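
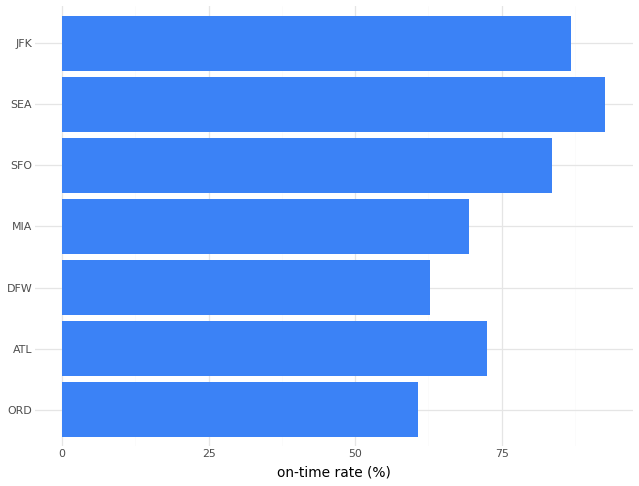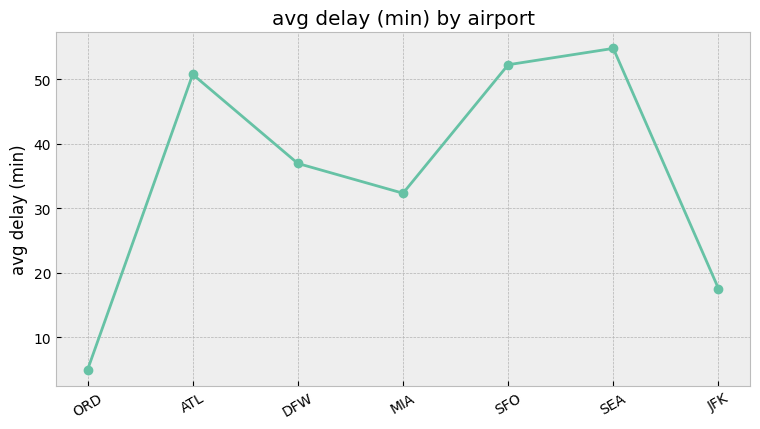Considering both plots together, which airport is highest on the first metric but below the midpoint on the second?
Chart 2 median avg delay (min) ≈ 40; below-median airports: ORD, MIA, JFK. Among those, JFK has the highest on-time rate (%) (≈ 90).

JFK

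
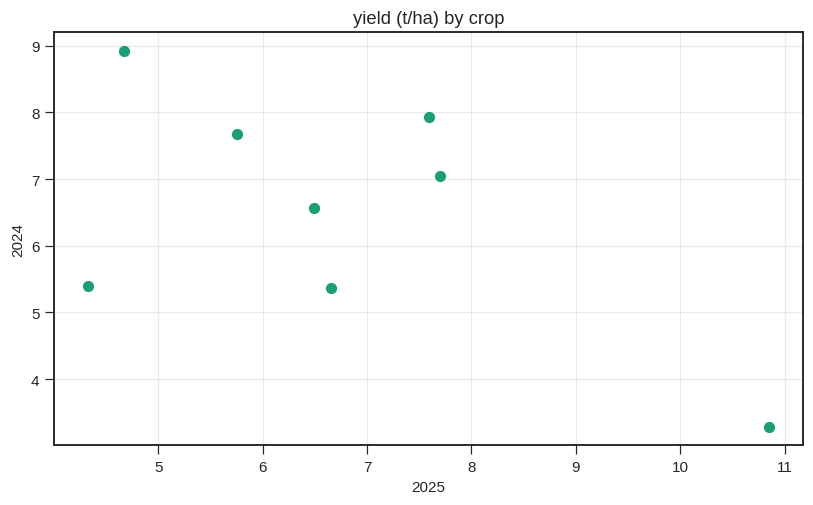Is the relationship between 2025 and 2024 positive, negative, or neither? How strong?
negative, moderate

Points are negatively correlated; moderate (|r| ≈ 0.6).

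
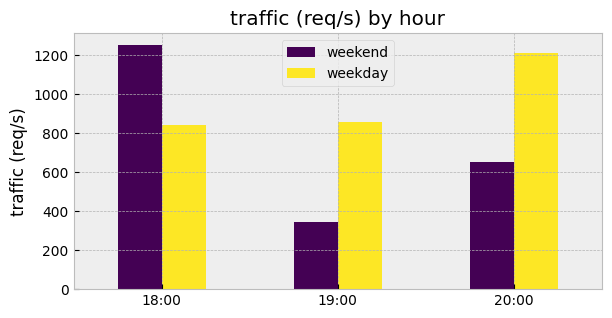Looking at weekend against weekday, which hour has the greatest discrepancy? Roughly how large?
20:00: weekend ≈ 600, weekday ≈ 1200 → gap ≈ 600. Next-largest (19:00) is only ≈ 400.

20:00, ≈ 600 req/s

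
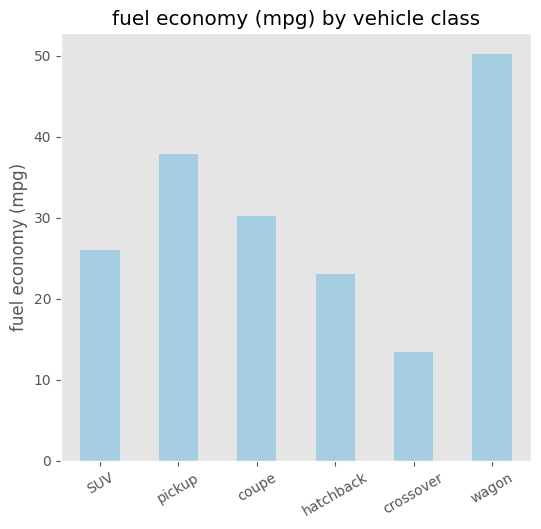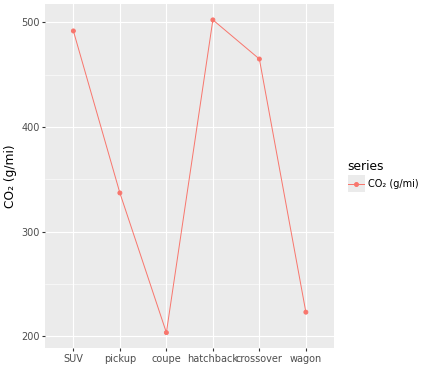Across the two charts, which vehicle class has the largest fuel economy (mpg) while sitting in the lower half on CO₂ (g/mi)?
wagon

Chart 2 median CO₂ (g/mi) ≈ 400; below-median vehicle classes: pickup, coupe, wagon. Among those, wagon has the highest fuel economy (mpg) (≈ 50).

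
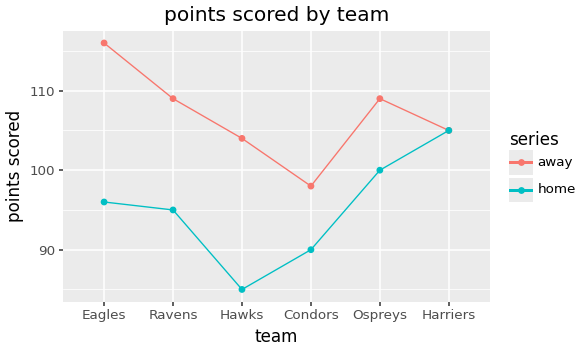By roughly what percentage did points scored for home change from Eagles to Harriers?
≈ +10.5%

Eagles ≈ 95, Harriers ≈ 105; (105 − 95) / 95 ≈ +10.5%.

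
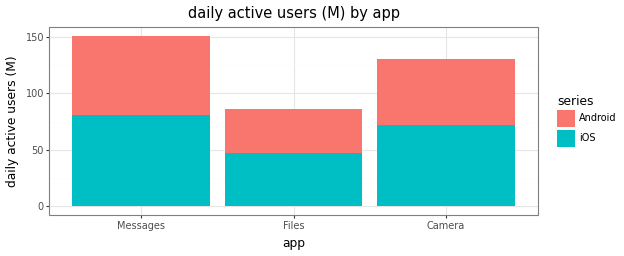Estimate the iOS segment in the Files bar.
iOS top ≈ 40, bottom ≈ 0; segment ≈ 40.

≈ 40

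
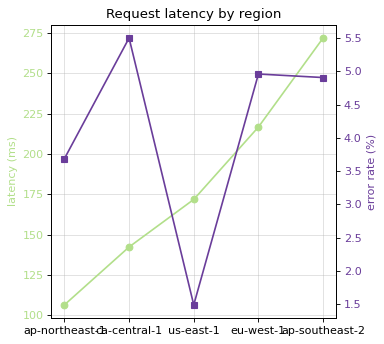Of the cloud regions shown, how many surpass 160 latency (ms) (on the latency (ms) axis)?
3

Above 160: us-east-1, eu-west-1, ap-southeast-2.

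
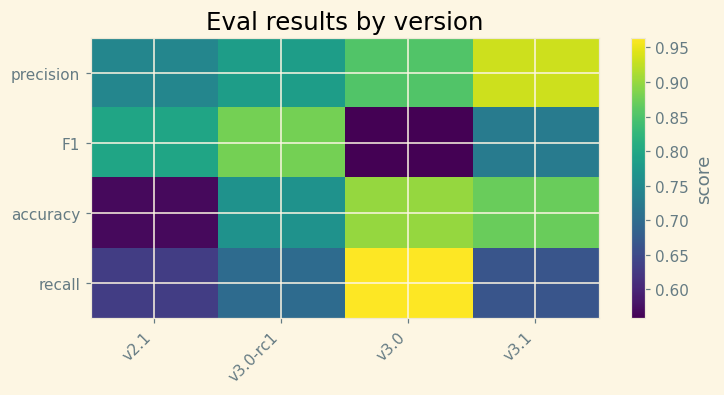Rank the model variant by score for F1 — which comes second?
Top 3 for F1: v3.0-rc1 ≈ 0.90, v2.1 ≈ 0.80, v3.1 ≈ 0.75.

v2.1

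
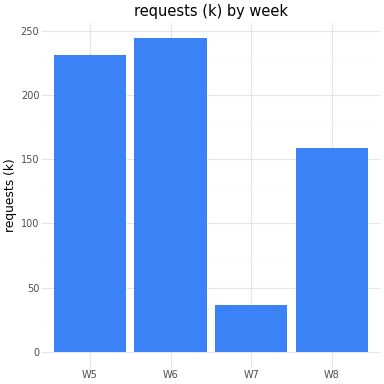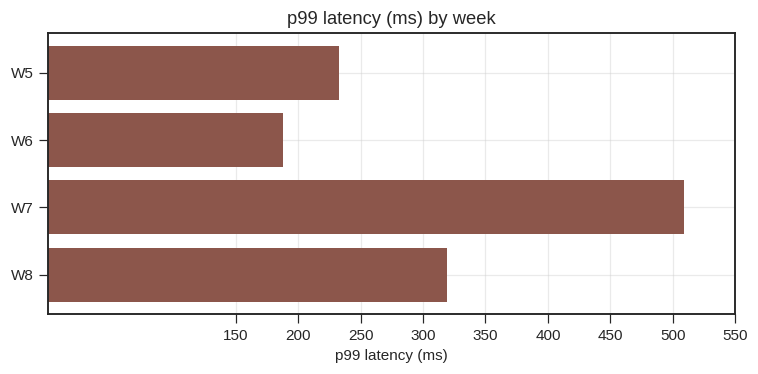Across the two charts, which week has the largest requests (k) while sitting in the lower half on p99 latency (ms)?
Chart 2 median p99 latency (ms) ≈ 300; below-median weeks: W5, W6. Among those, W6 has the highest requests (k) (≈ 250).

W6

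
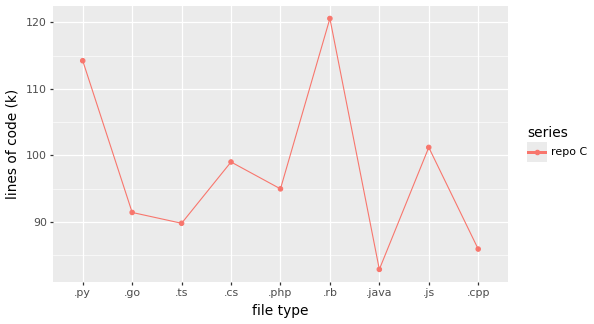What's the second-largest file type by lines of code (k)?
Top 3: .rb ≈ 120, .py ≈ 115, .js ≈ 100.

.py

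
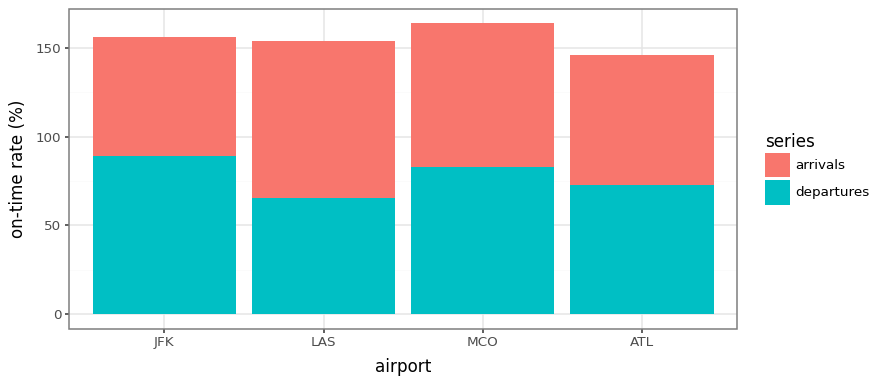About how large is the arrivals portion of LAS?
≈ 100

arrivals top ≈ 160, bottom ≈ 60; segment ≈ 100.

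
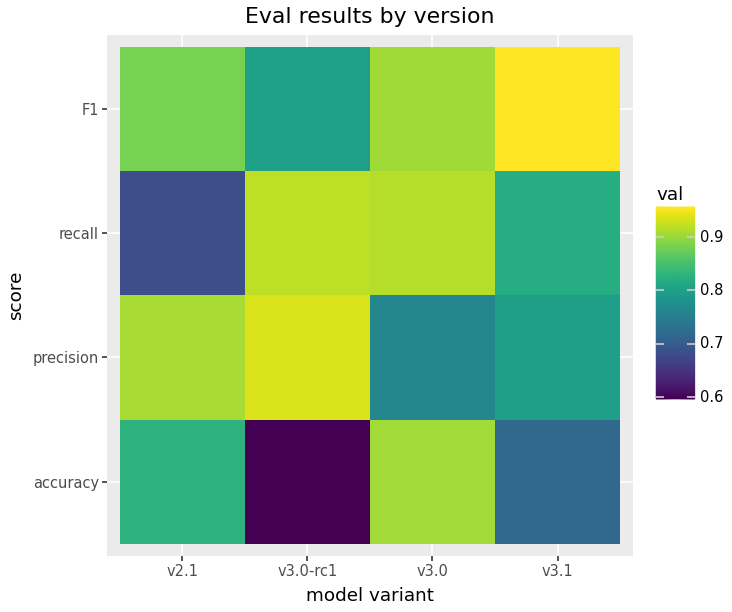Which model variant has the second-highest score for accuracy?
Top 3 for accuracy: v3.0 ≈ 0.90, v2.1 ≈ 0.85, v3.1 ≈ 0.70.

v2.1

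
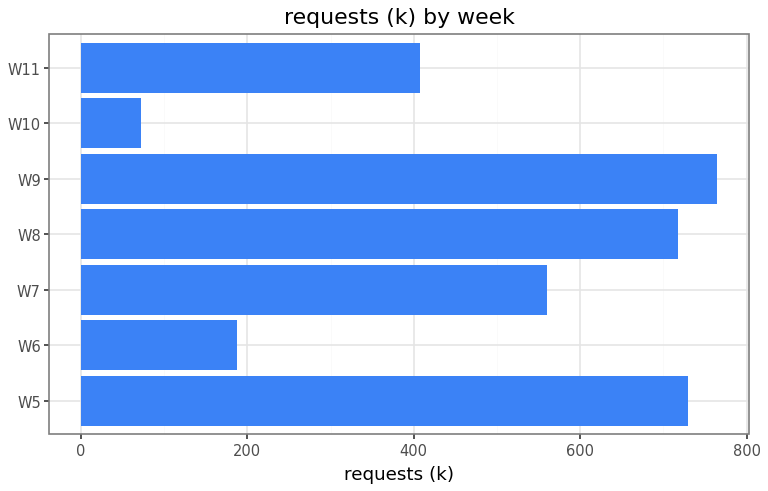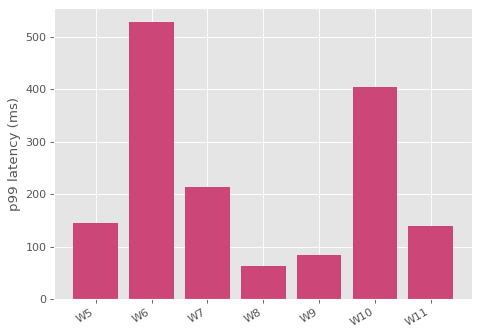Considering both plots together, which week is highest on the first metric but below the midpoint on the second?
W9

Chart 2 median p99 latency (ms) ≈ 150; below-median weeks: W8, W9, W11. Among those, W9 has the highest requests (k) (≈ 800).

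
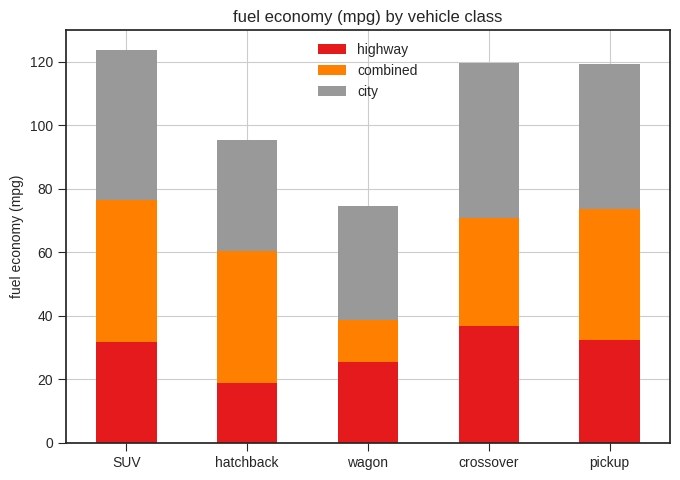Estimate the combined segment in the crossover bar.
≈ 40

combined top ≈ 80, bottom ≈ 40; segment ≈ 40.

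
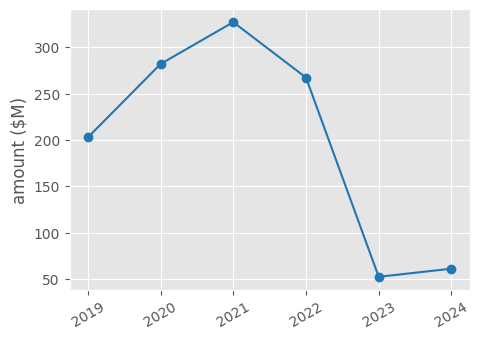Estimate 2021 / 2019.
2021 ≈ 325, 2019 ≈ 200; 325/200 ≈ 1.62.

≈ 1.62×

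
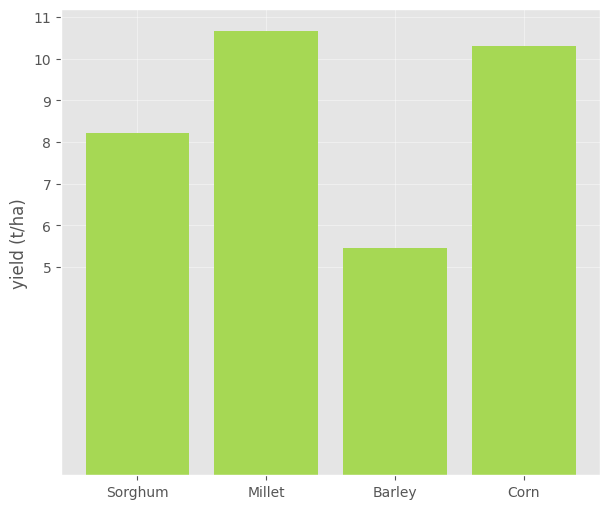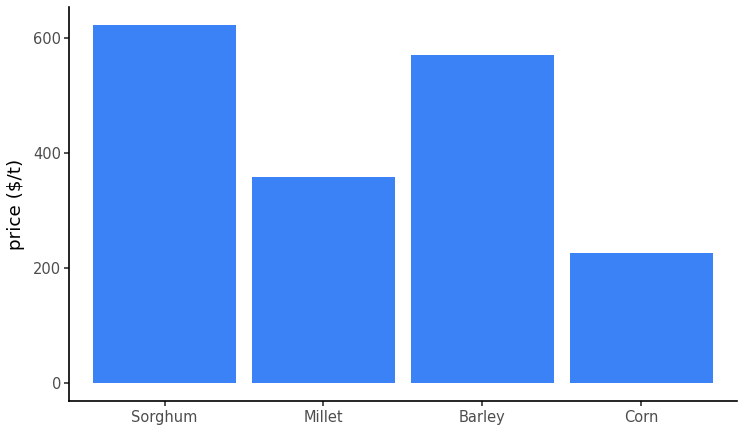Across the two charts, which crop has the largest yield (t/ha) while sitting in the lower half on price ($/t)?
Chart 2 median price ($/t) ≈ 500; below-median crops: Millet, Corn. Among those, Millet has the highest yield (t/ha) (≈ 11).

Millet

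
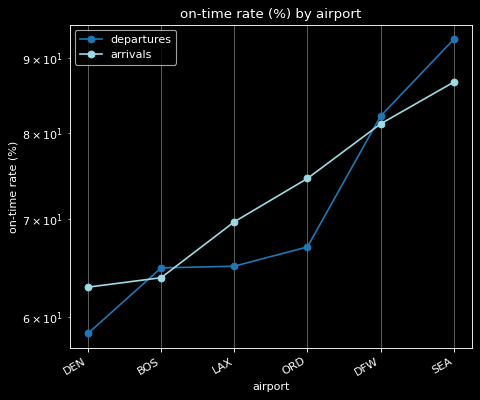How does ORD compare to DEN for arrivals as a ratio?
ORD ≈ 75, DEN ≈ 65; 75/65 ≈ 1.15.

≈ 1.15×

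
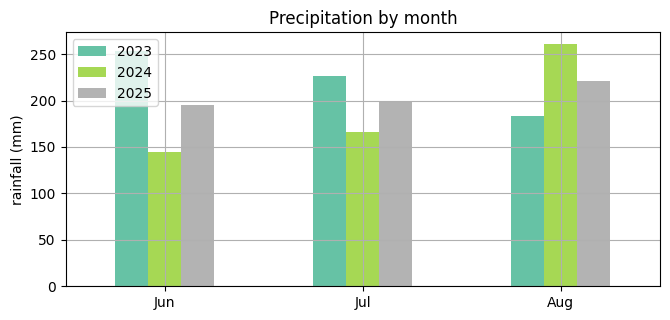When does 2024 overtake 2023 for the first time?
Aug

Jul: 2024 ≈ 175 vs 2023 ≈ 225 (not yet); Aug: 2024 ≈ 250 vs 2023 ≈ 175 (first crossover).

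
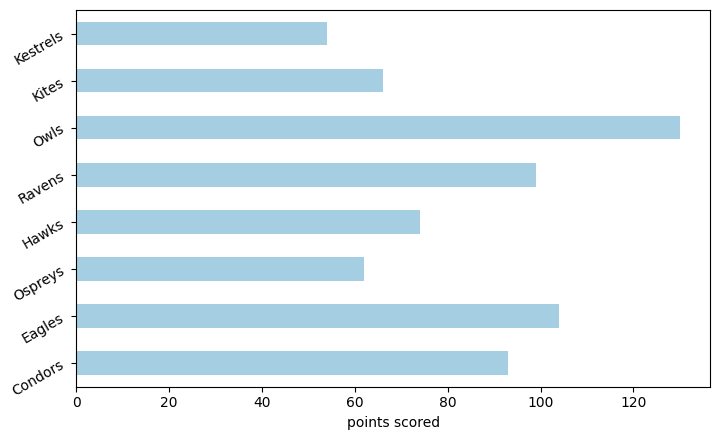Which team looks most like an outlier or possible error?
Owls ≈ 120; the rest sit between ≈ 60 and ≈ 100.

Owls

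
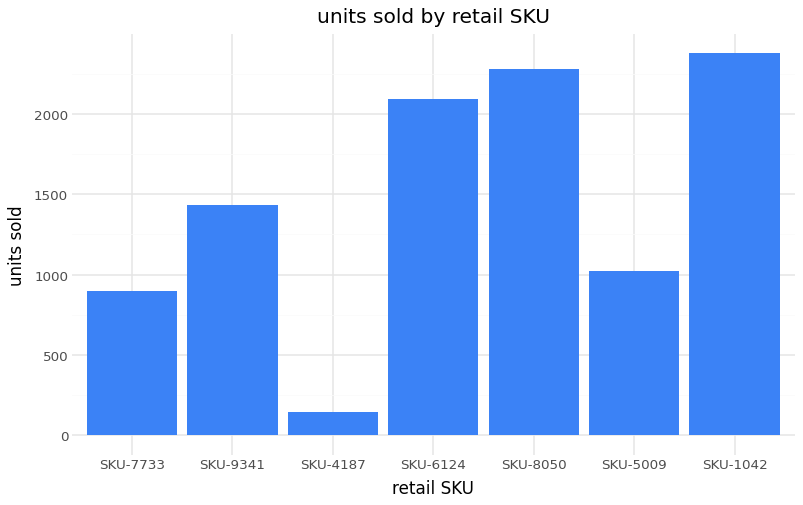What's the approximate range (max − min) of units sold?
Max SKU-1042 ≈ 2400, min SKU-4187 ≈ 200; range ≈ 2200.

≈ 2200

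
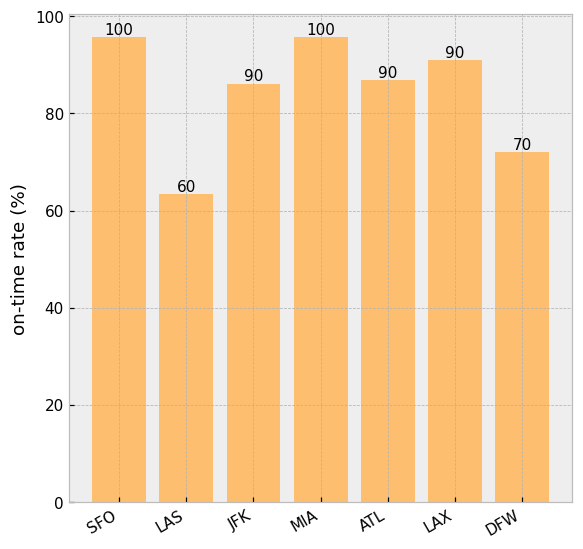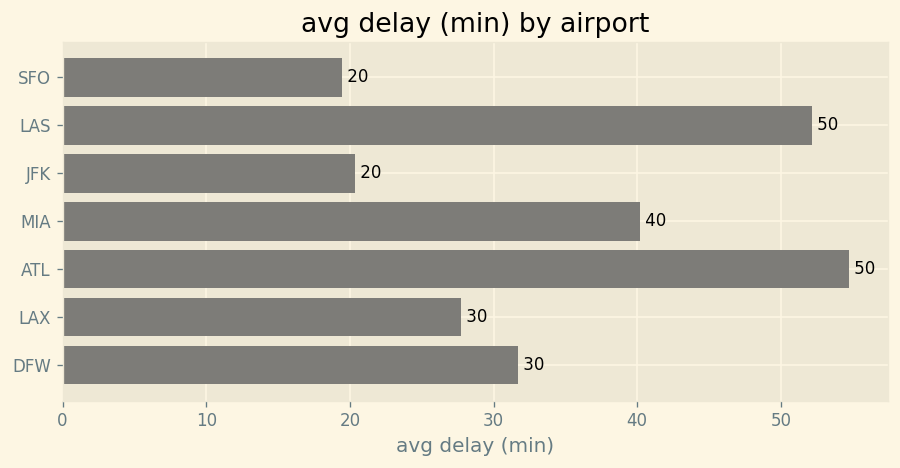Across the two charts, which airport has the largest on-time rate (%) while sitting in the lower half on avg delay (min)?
Chart 2 median avg delay (min) ≈ 30; below-median airports: SFO, JFK, LAX. Among those, SFO has the highest on-time rate (%) (≈ 100).

SFO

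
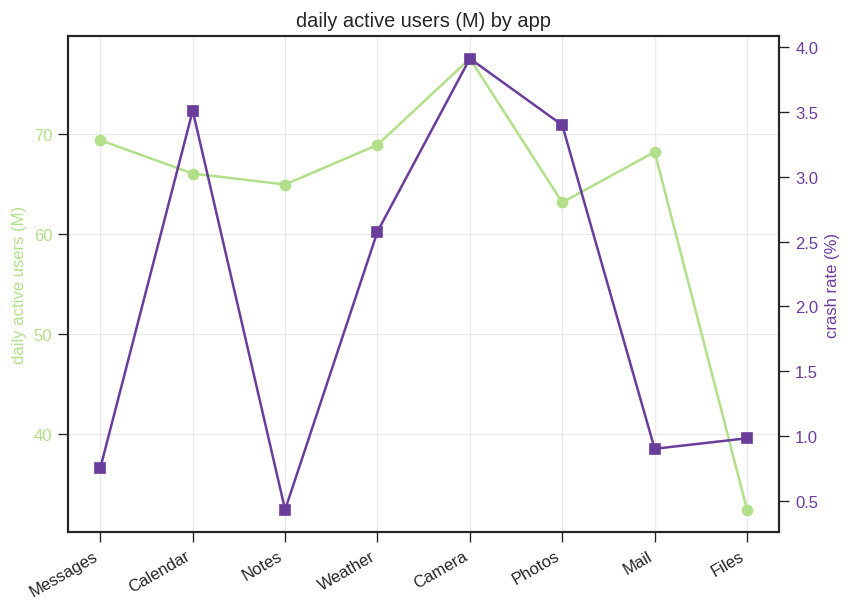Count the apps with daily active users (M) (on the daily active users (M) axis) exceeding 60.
7

Above 60: Messages, Calendar, Notes, Weather, Camera, Photos, Mail.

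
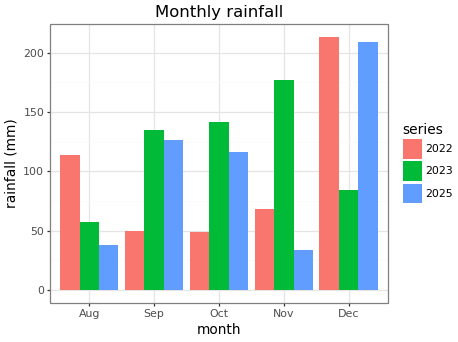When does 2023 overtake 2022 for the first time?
Sep

Aug: 2023 ≈ 60 vs 2022 ≈ 120 (not yet); Sep: 2023 ≈ 140 vs 2022 ≈ 40 (first crossover).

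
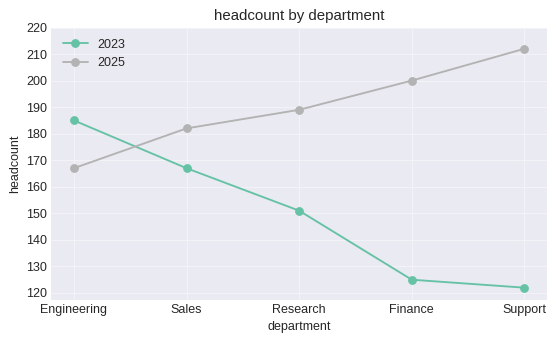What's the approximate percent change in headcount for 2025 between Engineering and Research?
Engineering ≈ 170, Research ≈ 190; (190 − 170) / 170 ≈ +11.8%.

≈ +11.8%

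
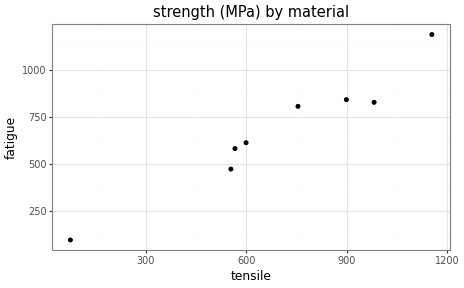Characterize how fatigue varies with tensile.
positive, strong

Points are positively correlated; strong (|r| ≈ 1.0).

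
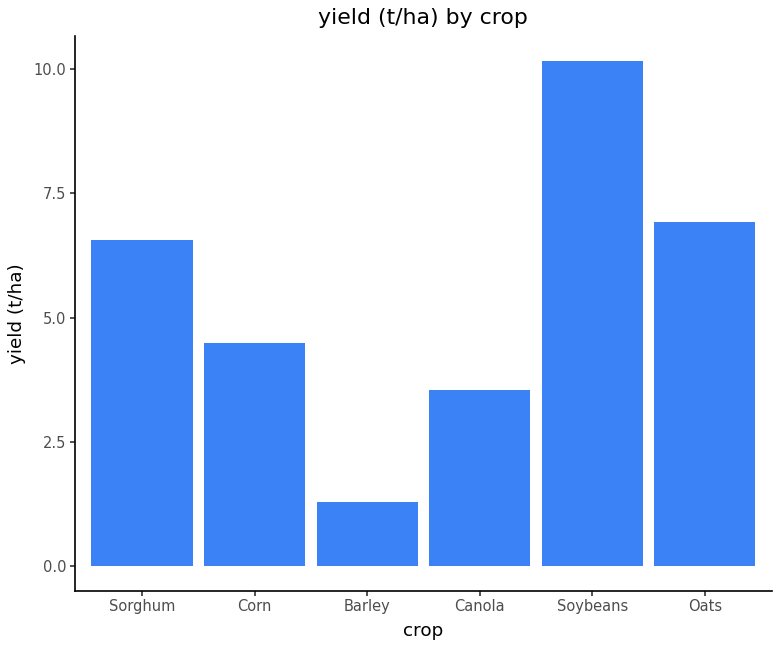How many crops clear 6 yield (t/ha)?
3

Above 6: Sorghum, Soybeans, Oats.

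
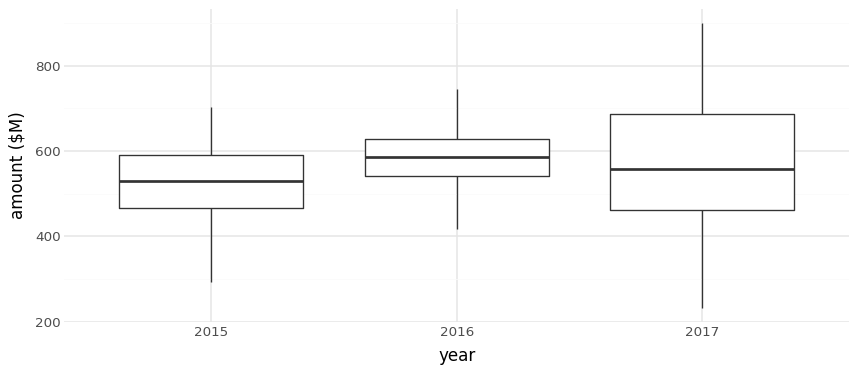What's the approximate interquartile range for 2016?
≈ 90

Q3 ≈ 630, Q1 ≈ 540; IQR ≈ 90.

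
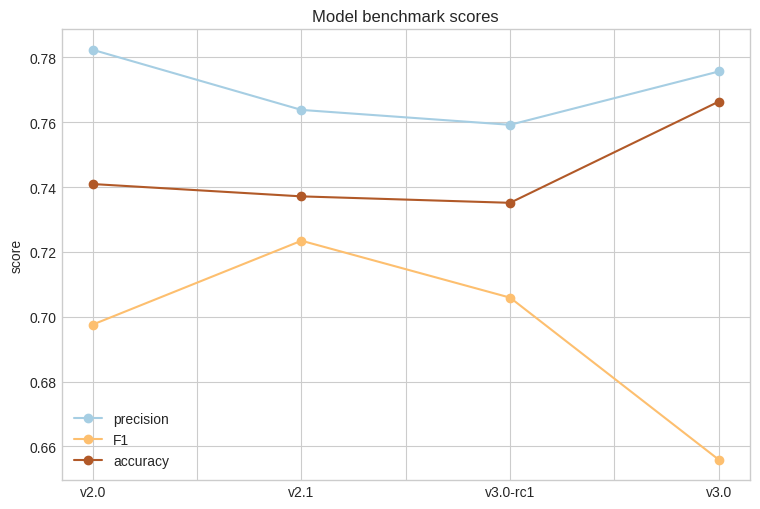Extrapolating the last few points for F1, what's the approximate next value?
Last three: 0.72, 0.70, 0.66 → slope ≈ -0.03/step → next ≈ 0.63.

≈ 0.63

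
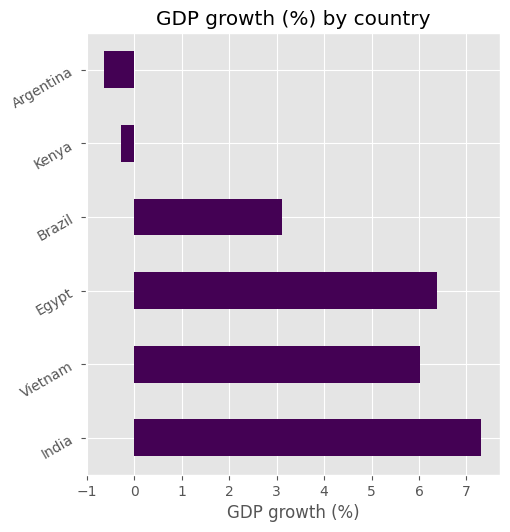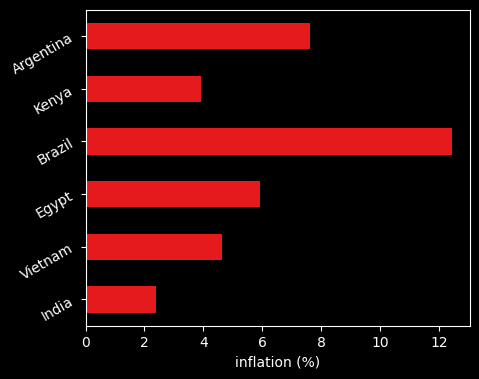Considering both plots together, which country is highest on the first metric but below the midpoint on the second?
India

Chart 2 median inflation (%) ≈ 6; below-median countries: India, Vietnam, Kenya. Among those, India has the highest GDP growth (%) (≈ 7).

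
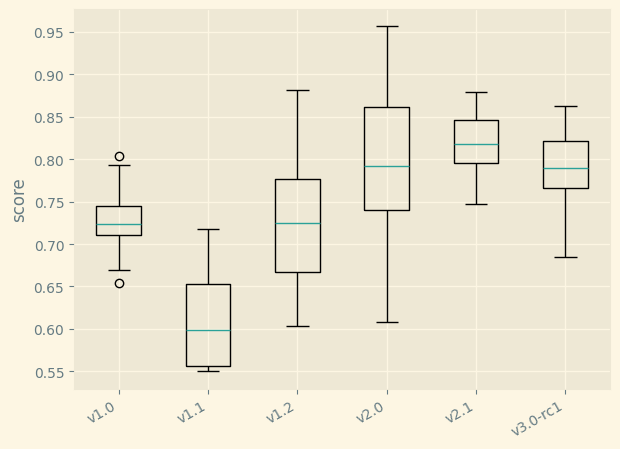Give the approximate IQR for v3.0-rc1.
Q3 ≈ 0.82, Q1 ≈ 0.76; IQR ≈ 0.06.

≈ 0.06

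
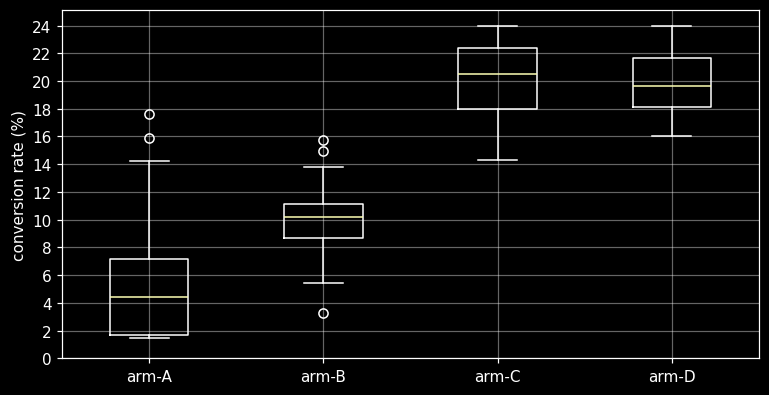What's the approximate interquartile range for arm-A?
Q3 ≈ 8, Q1 ≈ 2; IQR ≈ 6.

≈ 6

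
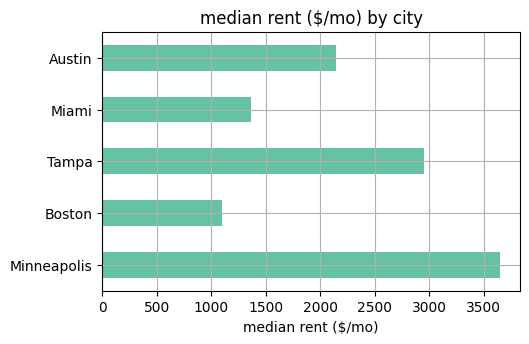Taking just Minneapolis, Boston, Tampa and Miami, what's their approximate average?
(3500 + 1000 + 3000 + 1500) / 4 ≈ 2250.

≈ 2250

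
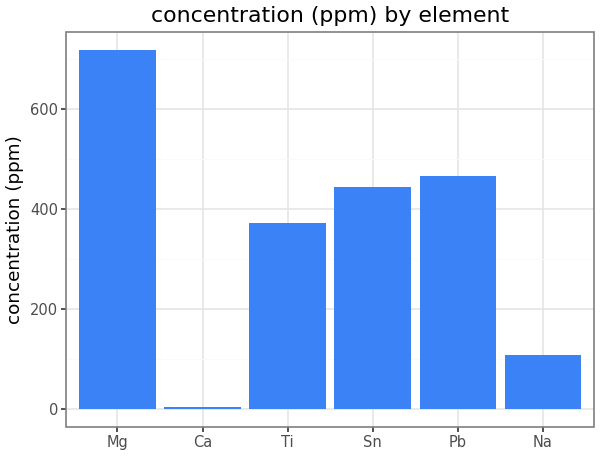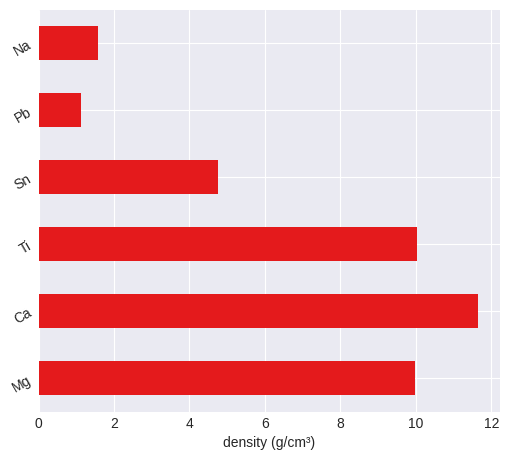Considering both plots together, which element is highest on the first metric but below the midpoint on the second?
Chart 2 median density (g/cm³) ≈ 8; below-median elements: Sn, Pb, Na. Among those, Pb has the highest concentration (ppm) (≈ 500).

Pb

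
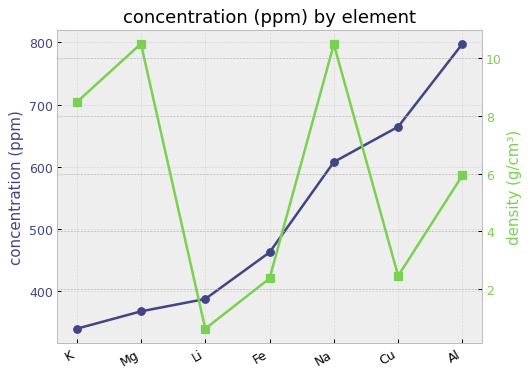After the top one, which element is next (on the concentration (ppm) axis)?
Cu

Top 3 (on the concentration (ppm) axis): Al ≈ 800, Cu ≈ 650, Na ≈ 600.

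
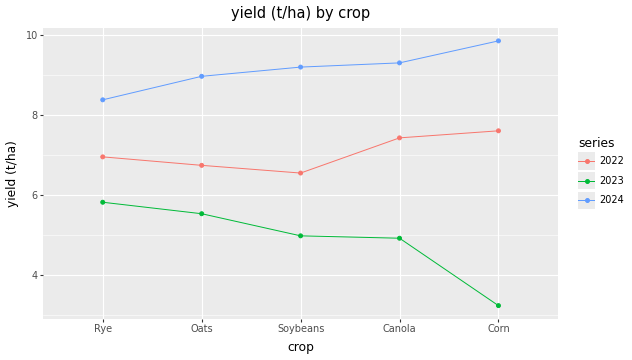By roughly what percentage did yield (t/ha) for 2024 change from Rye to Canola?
≈ +12.5%

Rye ≈ 8, Canola ≈ 9; (9 − 8) / 8 ≈ +12.5%.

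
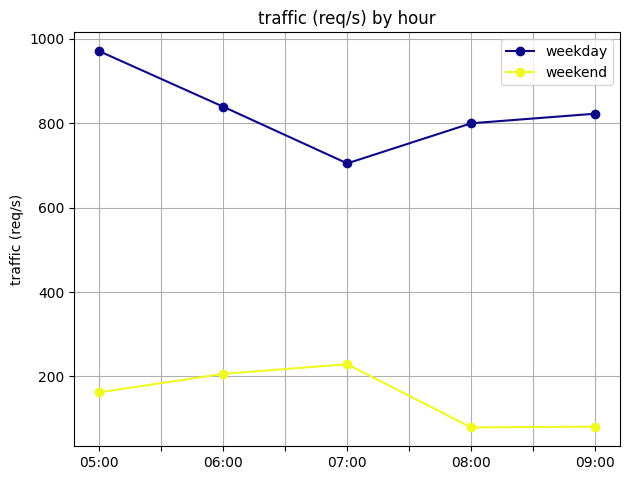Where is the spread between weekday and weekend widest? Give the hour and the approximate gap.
05:00, ≈ 800 req/s

05:00: weekday ≈ 1000, weekend ≈ 200 → gap ≈ 800. Next-largest (09:00) is only ≈ 700.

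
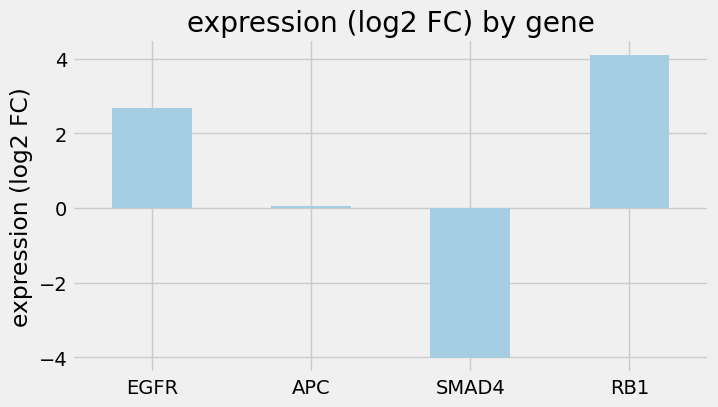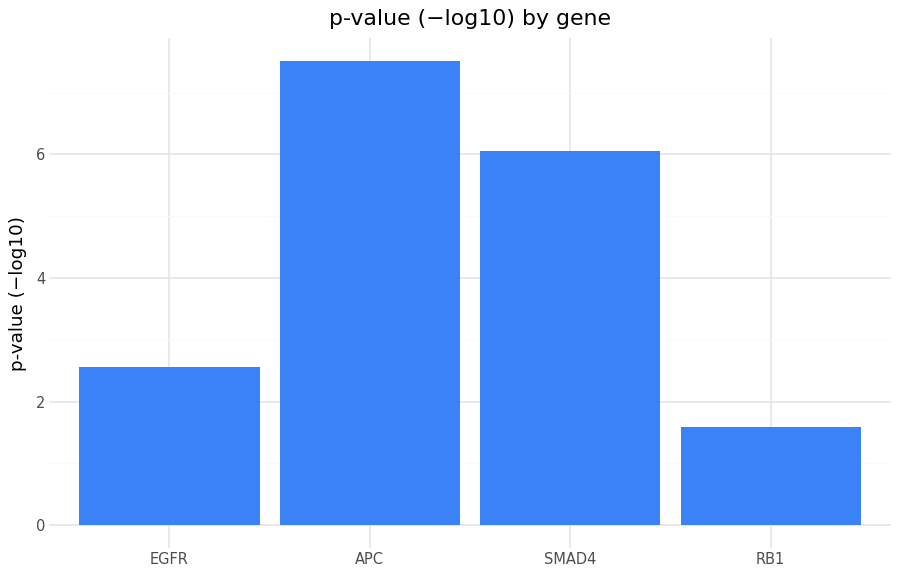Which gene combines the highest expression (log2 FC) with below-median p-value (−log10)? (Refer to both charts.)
Chart 2 median p-value (−log10) ≈ 4; below-median genes: EGFR, RB1. Among those, RB1 has the highest expression (log2 FC) (≈ 4).

RB1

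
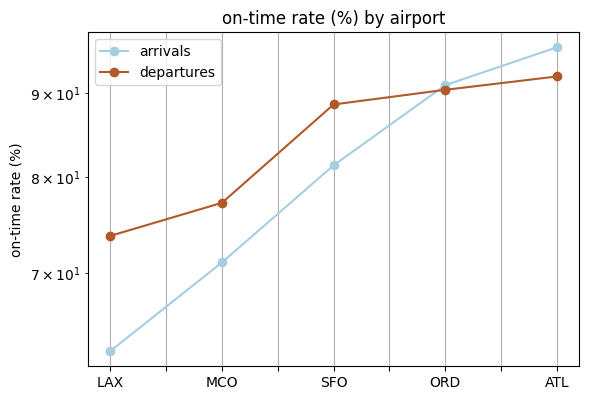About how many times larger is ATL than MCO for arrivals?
≈ 1.36×

ATL ≈ 95, MCO ≈ 70; 95/70 ≈ 1.36.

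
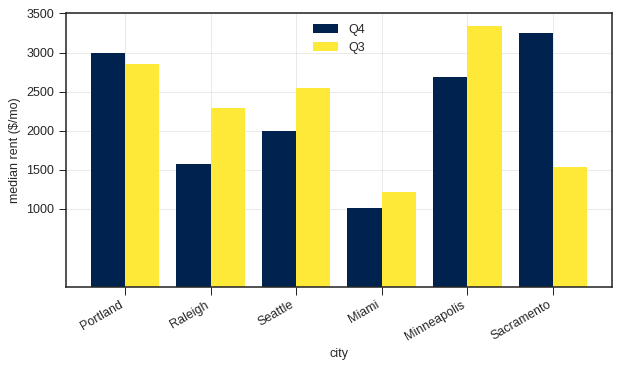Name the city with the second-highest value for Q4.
Portland

Top 3 for Q4: Sacramento ≈ 3500, Portland ≈ 3000, Minneapolis ≈ 2500.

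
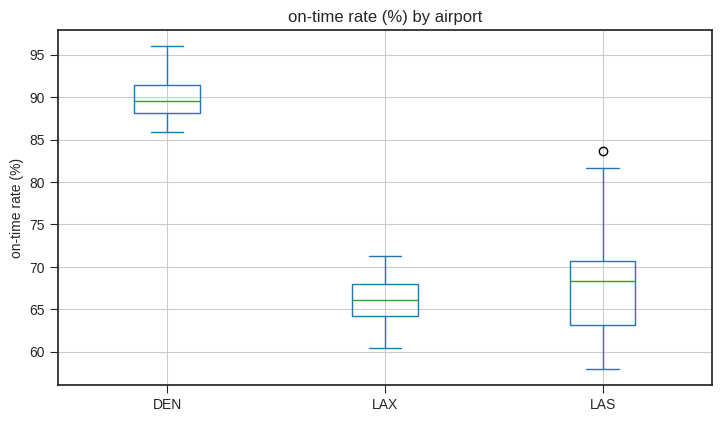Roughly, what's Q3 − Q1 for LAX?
Q3 ≈ 68, Q1 ≈ 64; IQR ≈ 4.

≈ 4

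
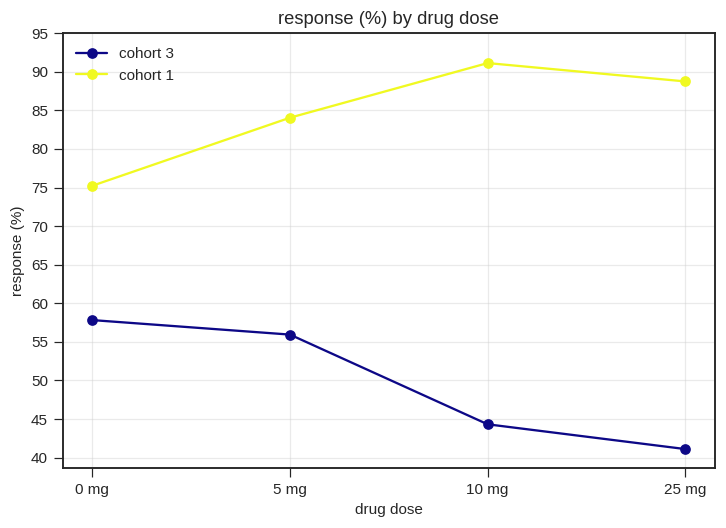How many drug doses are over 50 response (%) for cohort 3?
Above 50: 0 mg, 5 mg.

2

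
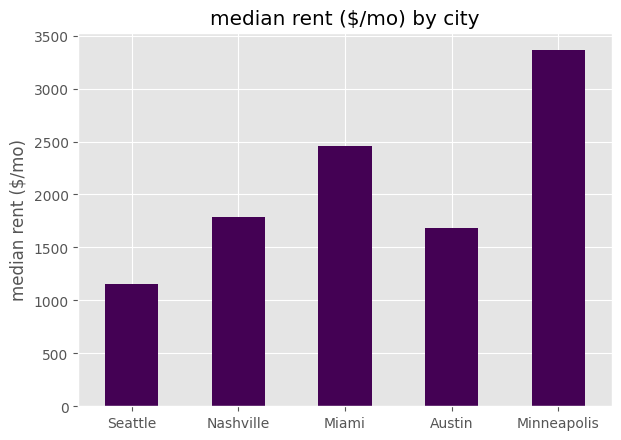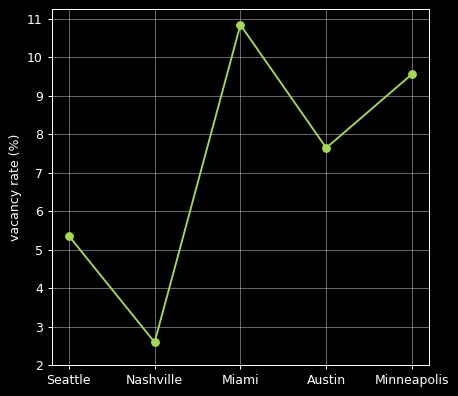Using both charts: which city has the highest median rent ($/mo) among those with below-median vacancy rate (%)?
Chart 2 median vacancy rate (%) ≈ 8; below-median cities: Seattle, Nashville. Among those, Nashville has the highest median rent ($/mo) (≈ 2000).

Nashville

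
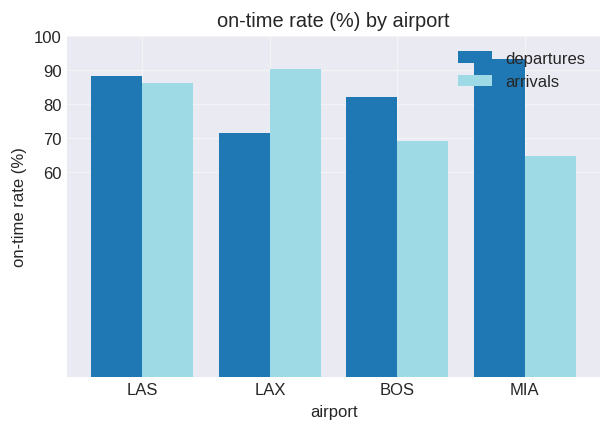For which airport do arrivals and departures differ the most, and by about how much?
MIA: arrivals ≈ 60, departures ≈ 90 → gap ≈ 30. Next-largest (LAX) is only ≈ 20.

MIA, ≈ 30 %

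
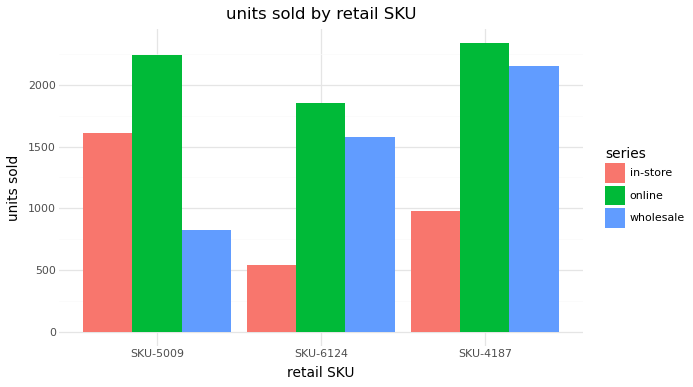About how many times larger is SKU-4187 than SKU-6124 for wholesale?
≈ 1.38×

SKU-4187 ≈ 2200, SKU-6124 ≈ 1600; 2200/1600 ≈ 1.38.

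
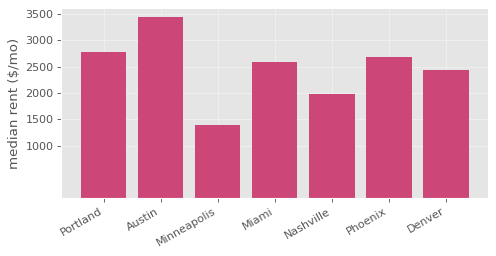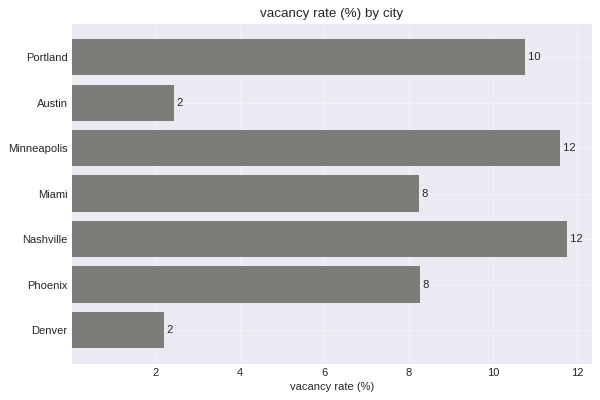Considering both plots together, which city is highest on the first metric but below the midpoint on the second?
Austin

Chart 2 median vacancy rate (%) ≈ 8; below-median cities: Austin, Miami, Denver. Among those, Austin has the highest median rent ($/mo) (≈ 3500).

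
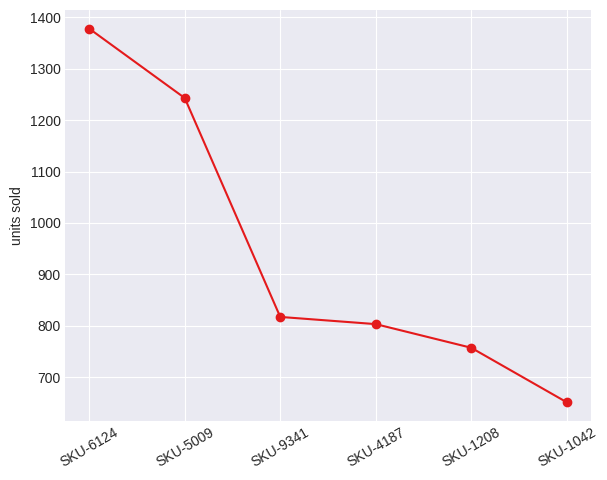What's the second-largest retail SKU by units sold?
Top 3: SKU-6124 ≈ 1400, SKU-5009 ≈ 1200, SKU-9341 ≈ 800.

SKU-5009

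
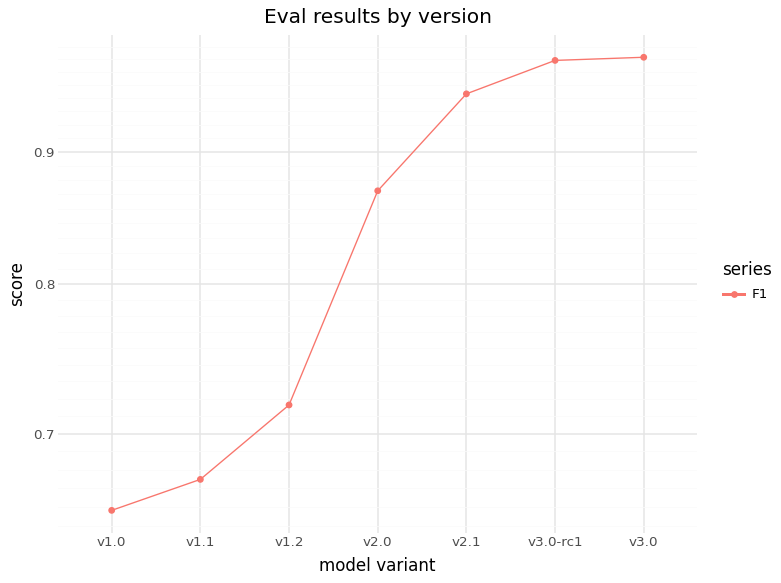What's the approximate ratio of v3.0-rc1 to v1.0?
≈ 1.54×

v3.0-rc1 ≈ 1.00, v1.0 ≈ 0.65; 1.00/0.65 ≈ 1.54.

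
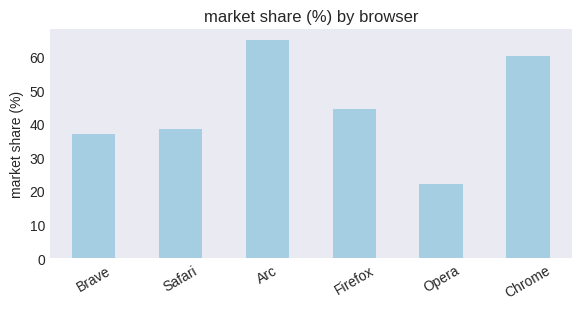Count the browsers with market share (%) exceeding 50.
Above 50: Arc, Chrome.

2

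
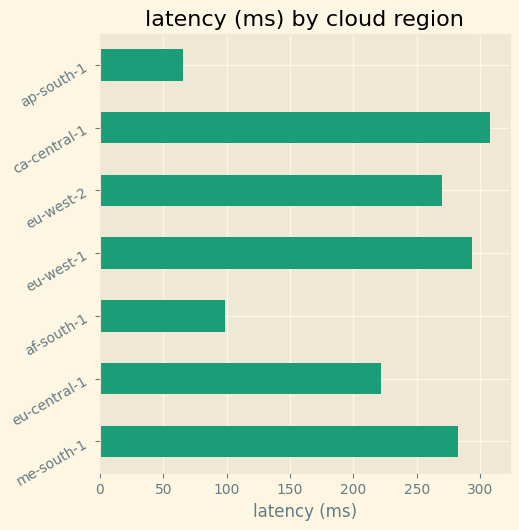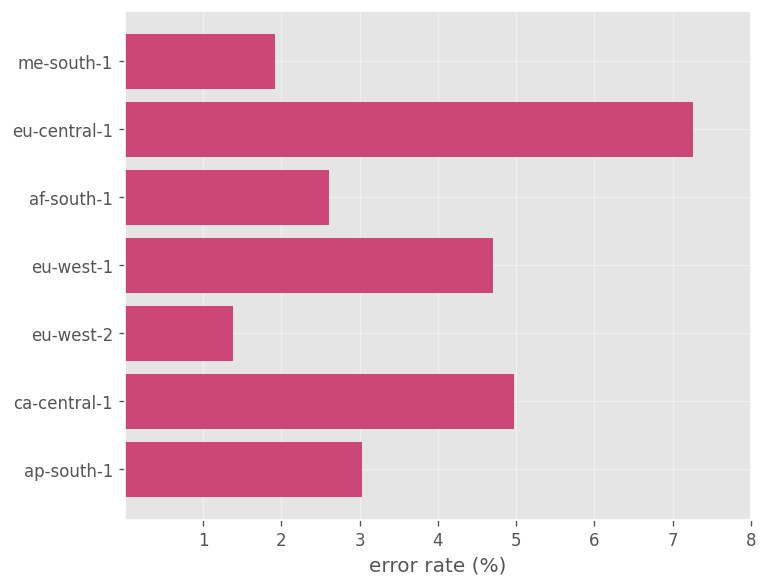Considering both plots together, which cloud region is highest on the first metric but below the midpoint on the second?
me-south-1

Chart 2 median error rate (%) ≈ 3; below-median cloud regions: me-south-1, af-south-1, eu-west-2. Among those, me-south-1 has the highest latency (ms) (≈ 300).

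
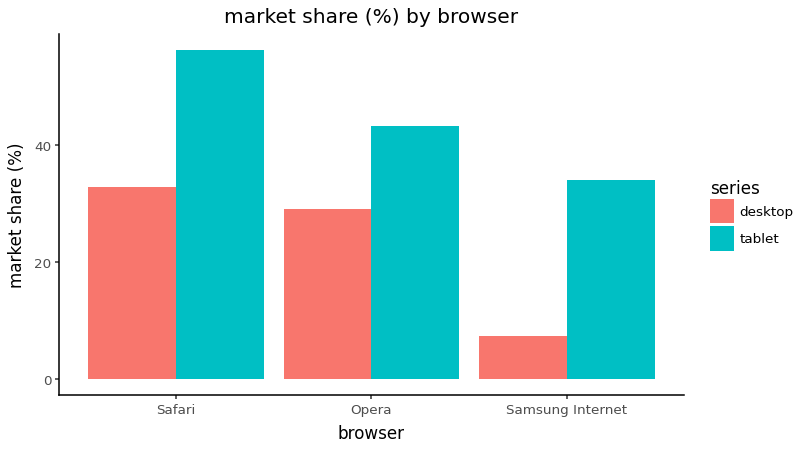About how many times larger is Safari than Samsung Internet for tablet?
≈ 1.57×

Safari ≈ 55, Samsung Internet ≈ 35; 55/35 ≈ 1.57.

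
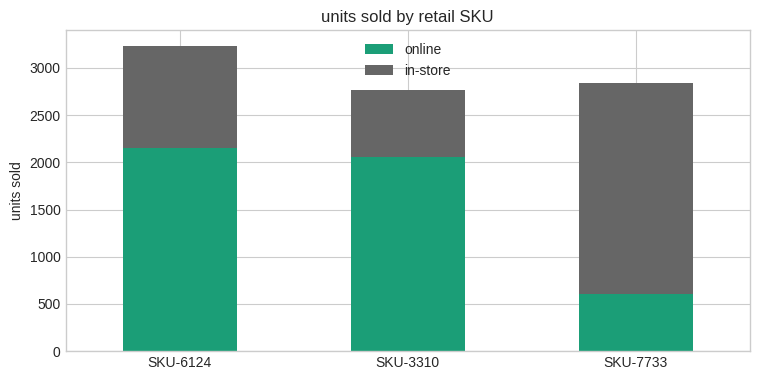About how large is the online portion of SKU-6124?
online top ≈ 2000, bottom ≈ 0; segment ≈ 2000.

≈ 2000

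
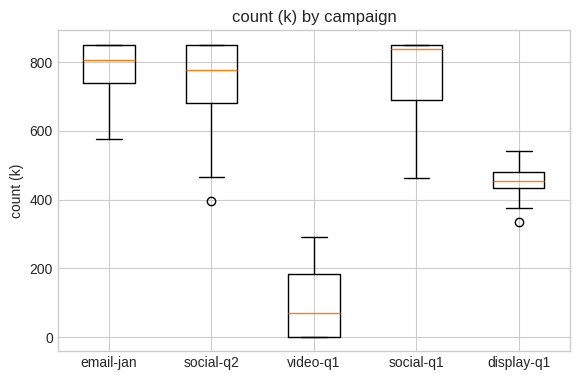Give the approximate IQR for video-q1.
Q3 ≈ 200, Q1 ≈ 0; IQR ≈ 200.

≈ 200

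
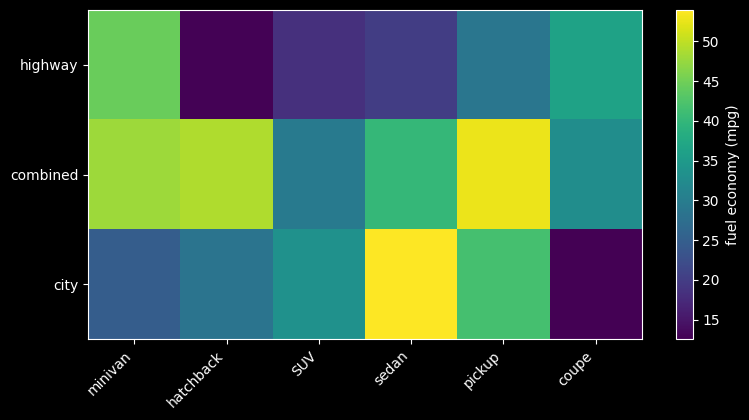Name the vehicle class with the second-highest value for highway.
coupe

Top 3 for highway: minivan ≈ 45, coupe ≈ 35, pickup ≈ 30.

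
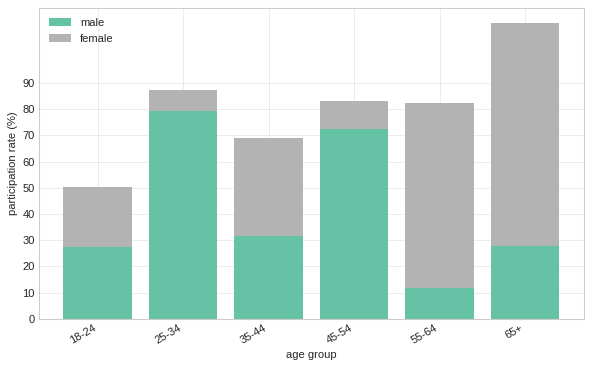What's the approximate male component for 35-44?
male top ≈ 30, bottom ≈ 0; segment ≈ 30.

≈ 30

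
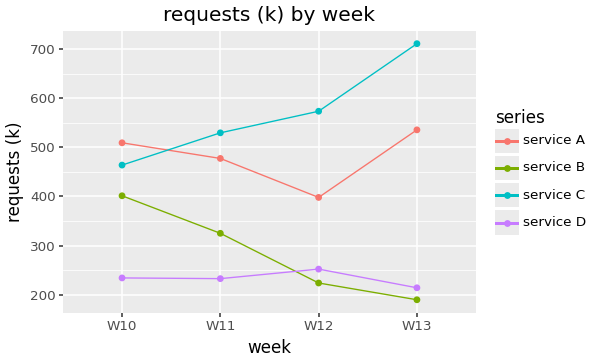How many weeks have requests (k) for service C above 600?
Above 600: W13.

1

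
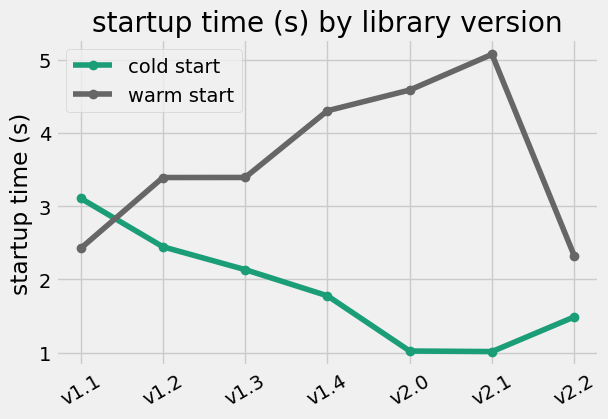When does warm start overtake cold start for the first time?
v1.2

v1.1: warm start ≈ 2.5 vs cold start ≈ 3.0 (not yet); v1.2: warm start ≈ 3.5 vs cold start ≈ 2.5 (first crossover).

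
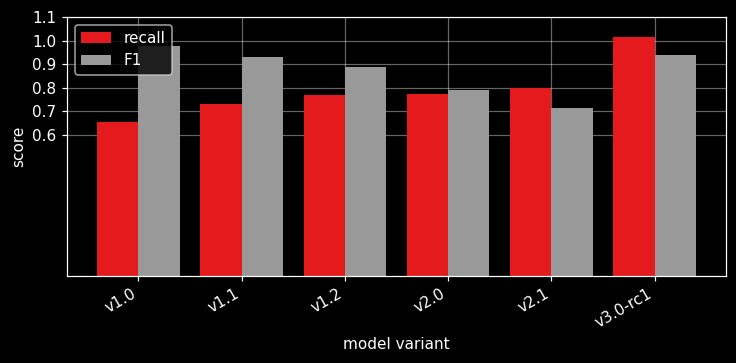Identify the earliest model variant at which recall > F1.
v2.0: recall ≈ 0.8 vs F1 ≈ 0.8 (not yet); v2.1: recall ≈ 0.8 vs F1 ≈ 0.7 (first crossover).

v2.1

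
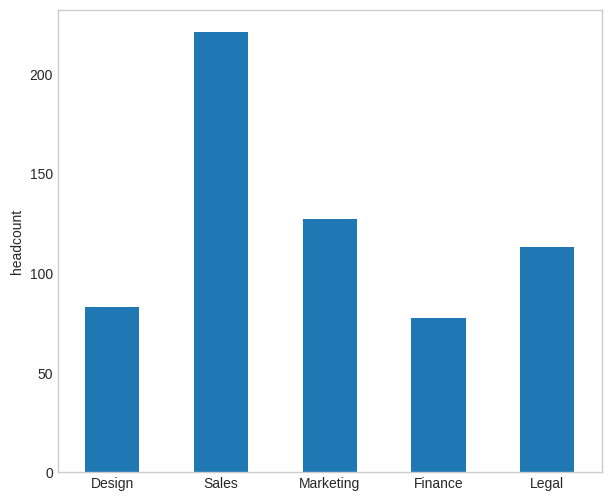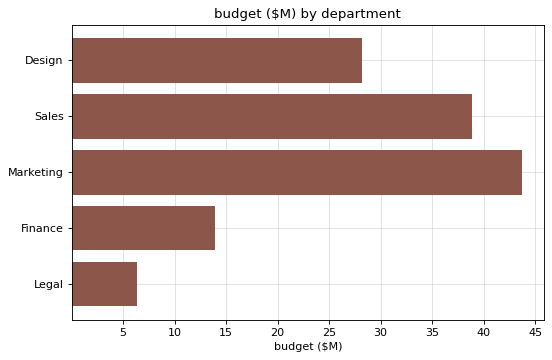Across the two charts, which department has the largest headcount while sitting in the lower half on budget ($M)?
Chart 2 median budget ($M) ≈ 30; below-median departments: Finance, Legal. Among those, Legal has the highest headcount (≈ 125).

Legal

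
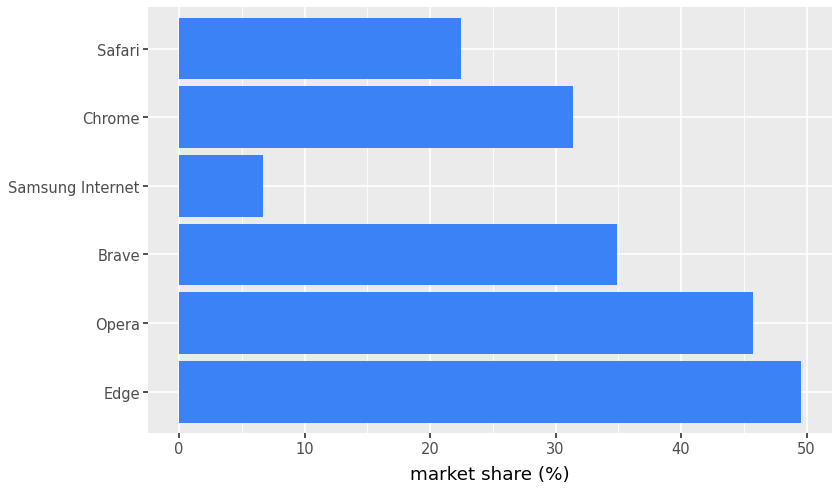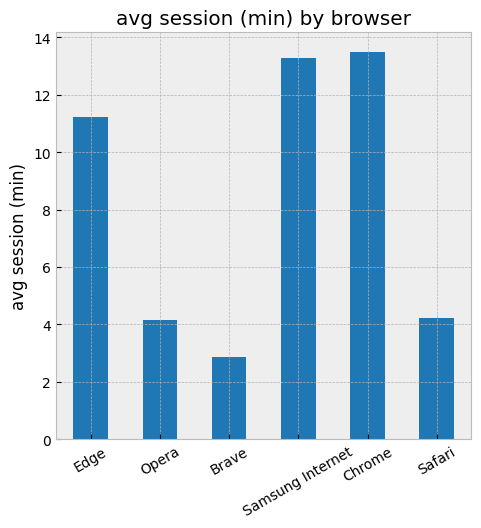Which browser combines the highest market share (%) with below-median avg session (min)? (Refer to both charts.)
Opera

Chart 2 median avg session (min) ≈ 8; below-median browsers: Opera, Brave, Safari. Among those, Opera has the highest market share (%) (≈ 45).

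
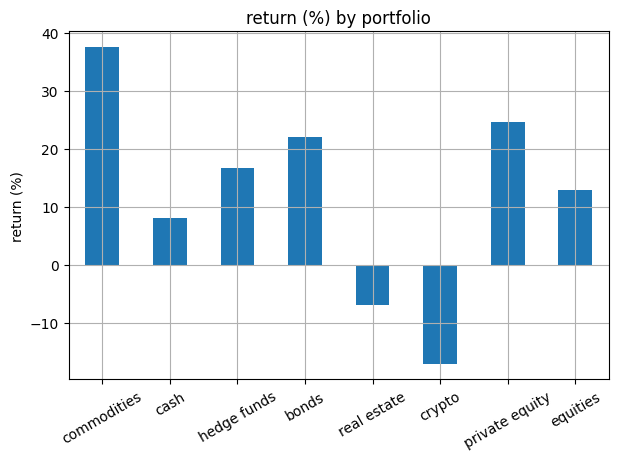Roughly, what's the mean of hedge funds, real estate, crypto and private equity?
(15 + -5 + -15 + 25) / 4 ≈ 5.

≈ 5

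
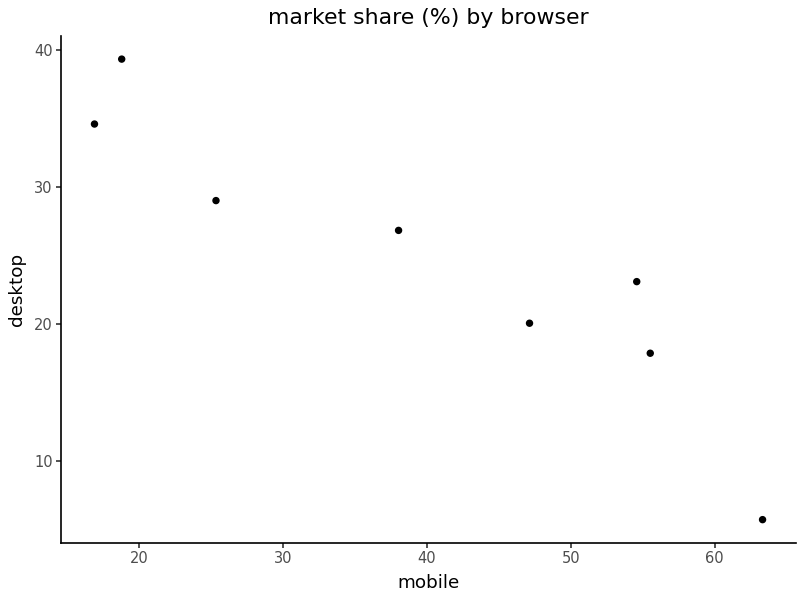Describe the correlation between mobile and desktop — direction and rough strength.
Points are negatively correlated; strong (|r| ≈ 0.9).

negative, strong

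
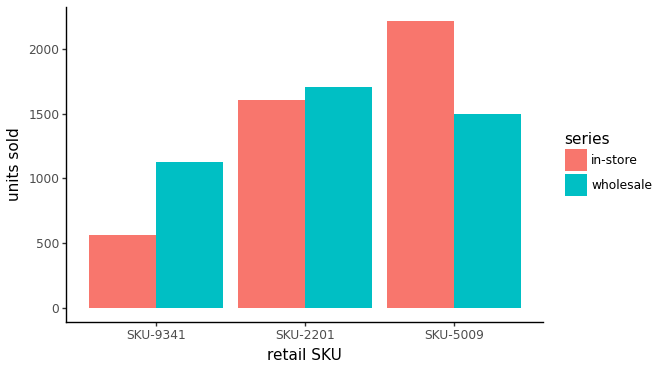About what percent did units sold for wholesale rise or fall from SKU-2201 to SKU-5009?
SKU-2201 ≈ 1800, SKU-5009 ≈ 1600; (1600 − 1800) / 1800 ≈ -11.1%.

≈ -11.1%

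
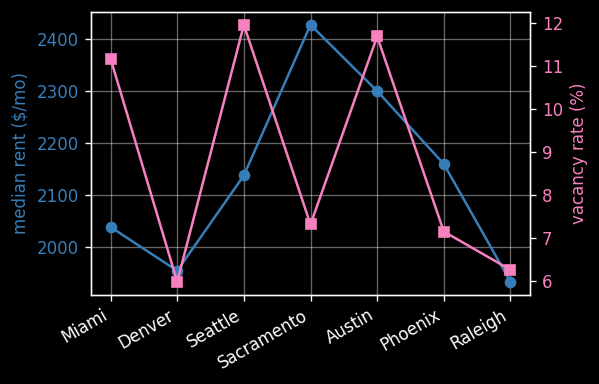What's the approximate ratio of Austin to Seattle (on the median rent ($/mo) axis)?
Austin ≈ 2300, Seattle ≈ 2150; 2300/2150 ≈ 1.07.

≈ 1.07×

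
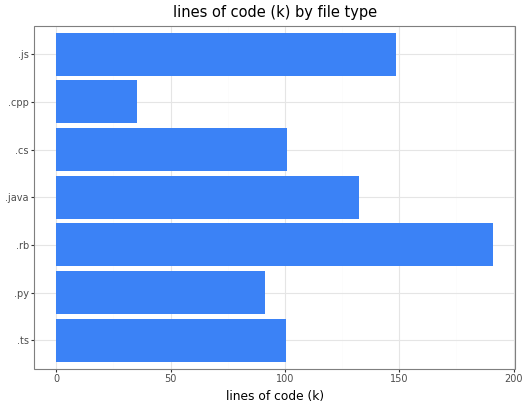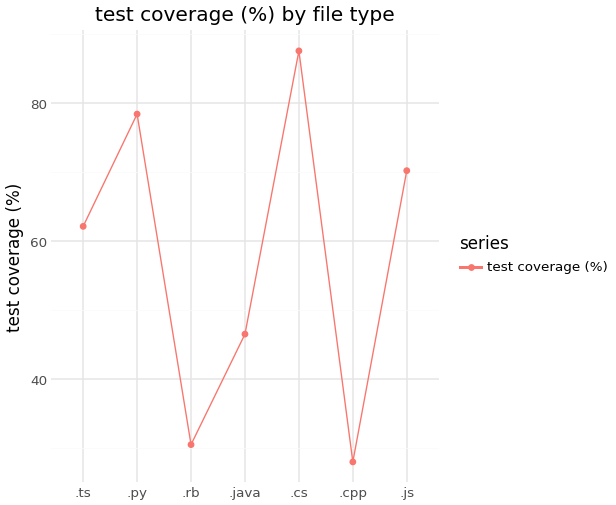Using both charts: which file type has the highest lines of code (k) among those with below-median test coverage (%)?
Chart 2 median test coverage (%) ≈ 60; below-median file types: .rb, .java, .cpp. Among those, .rb has the highest lines of code (k) (≈ 200).

.rb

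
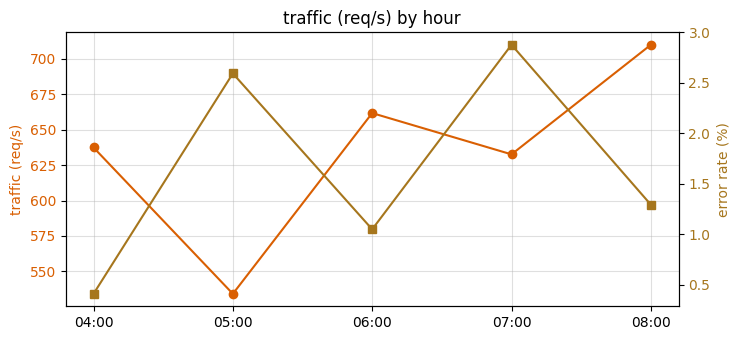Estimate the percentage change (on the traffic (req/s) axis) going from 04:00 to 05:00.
≈ -15.6%

04:00 ≈ 640, 05:00 ≈ 540; (540 − 640) / 640 ≈ -15.6%.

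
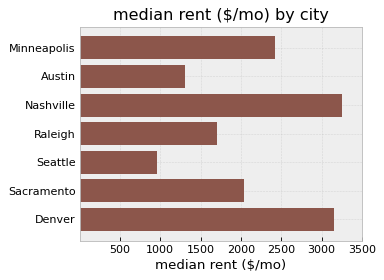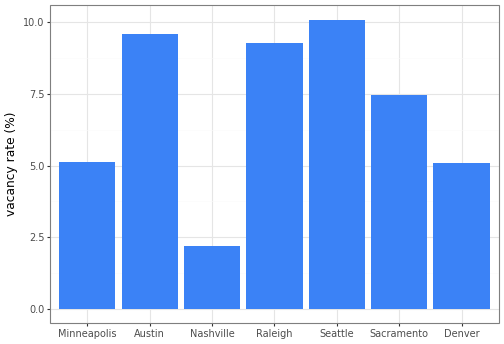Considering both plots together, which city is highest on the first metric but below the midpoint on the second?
Chart 2 median vacancy rate (%) ≈ 7; below-median cities: Minneapolis, Nashville, Denver. Among those, Nashville has the highest median rent ($/mo) (≈ 3500).

Nashville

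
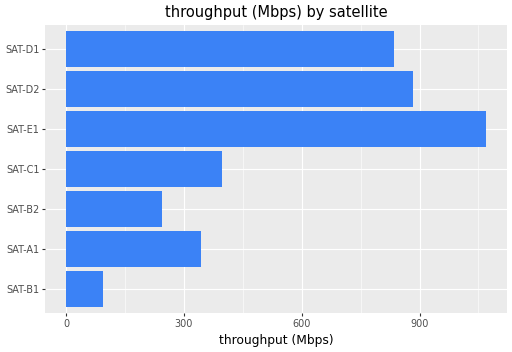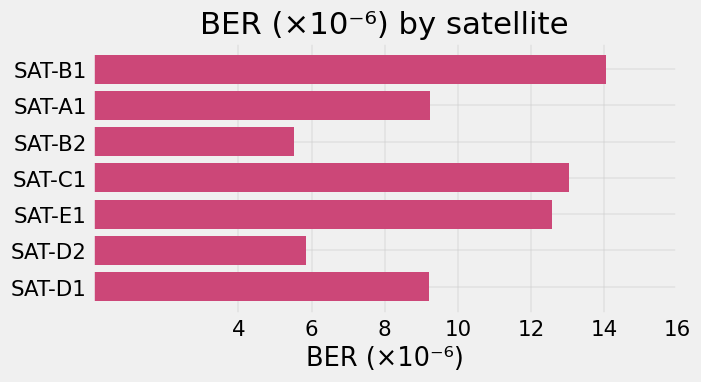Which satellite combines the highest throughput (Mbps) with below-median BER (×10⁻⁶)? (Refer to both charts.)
Chart 2 median BER (×10⁻⁶) ≈ 10; below-median satellites: SAT-B2, SAT-D2, SAT-D1. Among those, SAT-D2 has the highest throughput (Mbps) (≈ 900).

SAT-D2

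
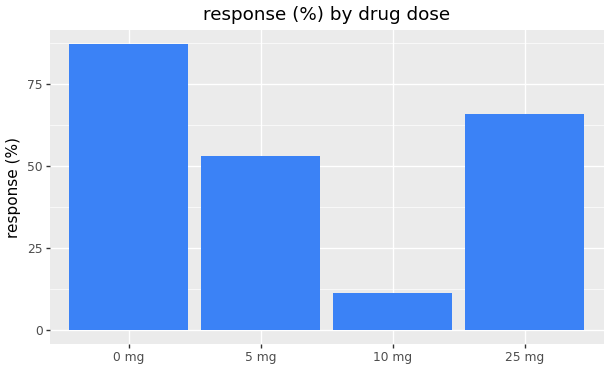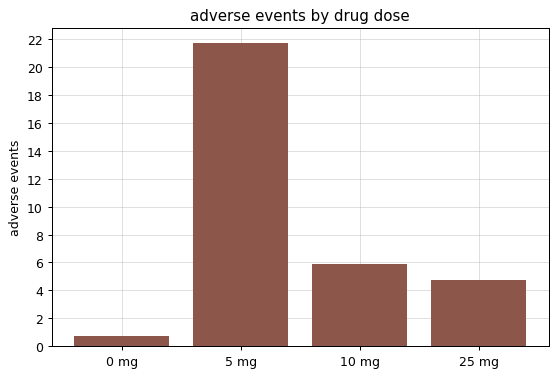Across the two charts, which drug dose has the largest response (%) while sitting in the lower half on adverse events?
0 mg

Chart 2 median adverse events ≈ 6; below-median drug doses: 0 mg, 25 mg. Among those, 0 mg has the highest response (%) (≈ 90).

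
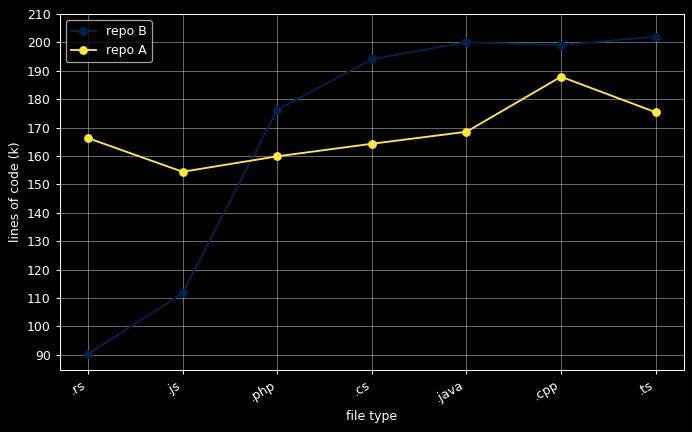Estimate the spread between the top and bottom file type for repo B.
≈ 110

Max .ts ≈ 200, min .rs ≈ 90; range ≈ 110.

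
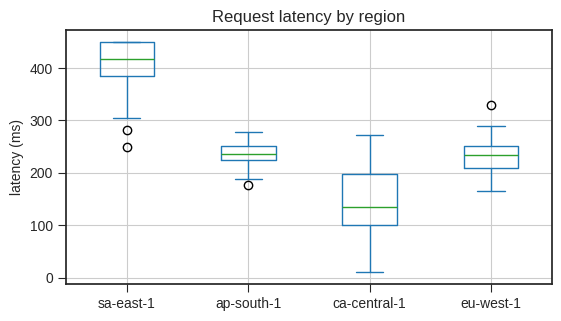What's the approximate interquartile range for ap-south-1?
≈ 25

Q3 ≈ 250, Q1 ≈ 225; IQR ≈ 25.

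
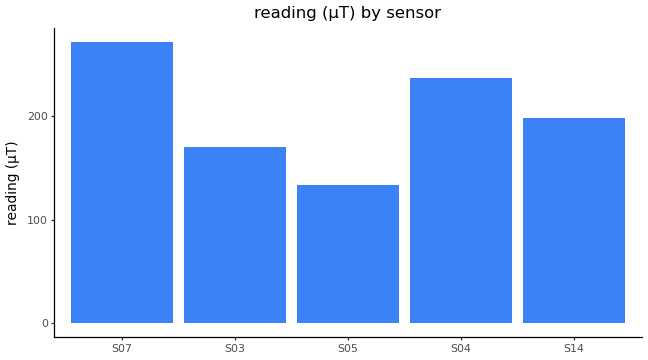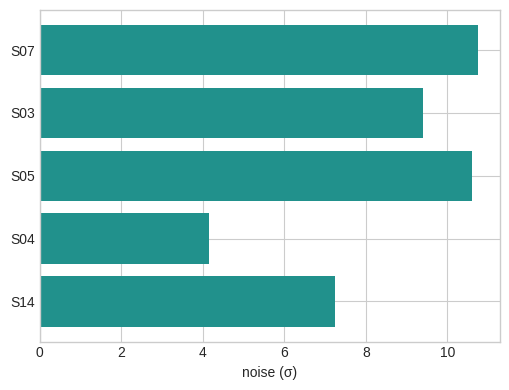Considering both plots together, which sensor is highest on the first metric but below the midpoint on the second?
Chart 2 median noise (σ) ≈ 9; below-median sensors: S04, S14. Among those, S04 has the highest reading (µT) (≈ 225).

S04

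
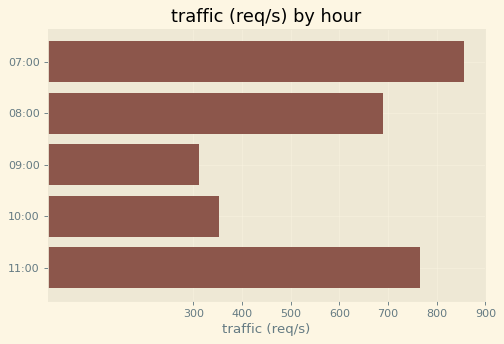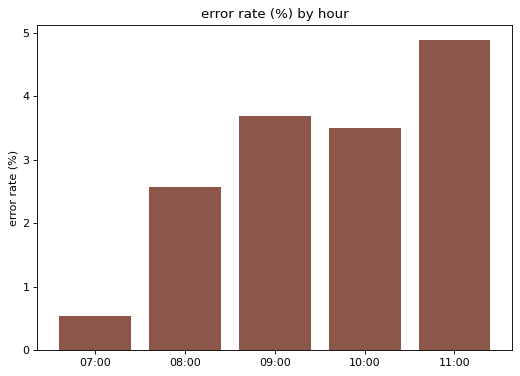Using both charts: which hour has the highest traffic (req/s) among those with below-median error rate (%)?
Chart 2 median error rate (%) ≈ 3.5; below-median hours: 07:00, 08:00. Among those, 07:00 has the highest traffic (req/s) (≈ 900).

07:00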